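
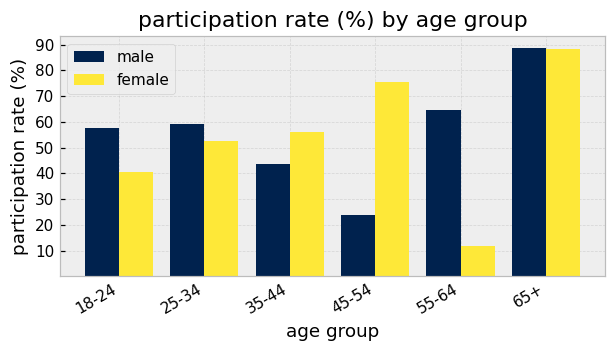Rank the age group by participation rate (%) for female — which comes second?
45-54

Top 3 for female: 65+ ≈ 90, 45-54 ≈ 80, 35-44 ≈ 60.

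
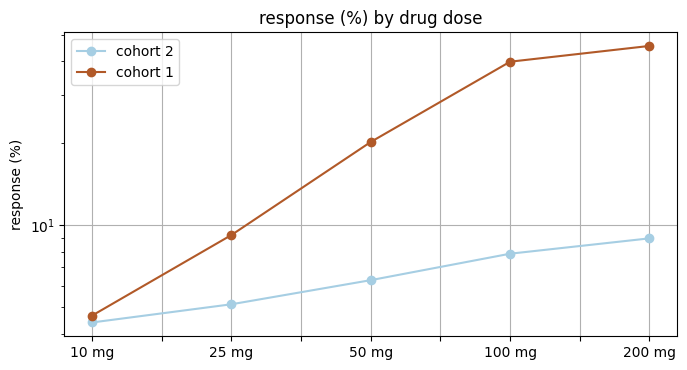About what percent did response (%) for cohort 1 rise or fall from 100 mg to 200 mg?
100 mg ≈ 40, 200 mg ≈ 45; (45 − 40) / 40 ≈ +12.5%.

≈ +12.5%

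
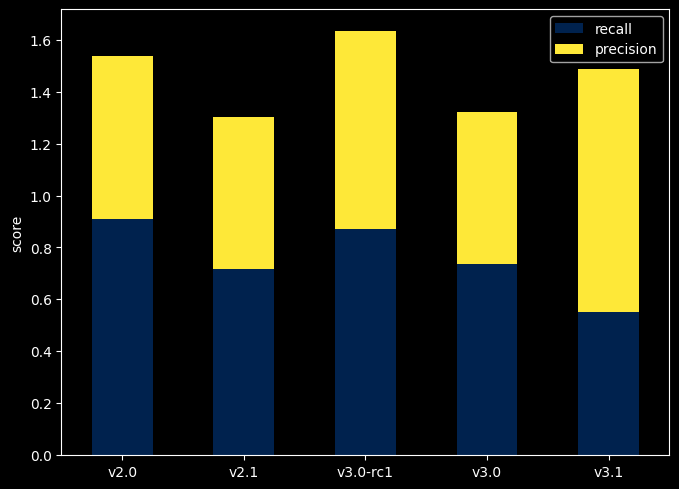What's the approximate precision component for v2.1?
≈ 0.6

precision top ≈ 1.4, bottom ≈ 0.8; segment ≈ 0.6.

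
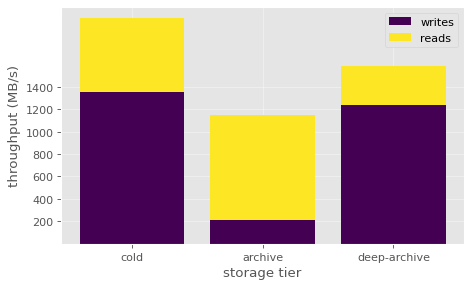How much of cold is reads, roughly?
reads top ≈ 2000, bottom ≈ 1400; segment ≈ 600.

≈ 600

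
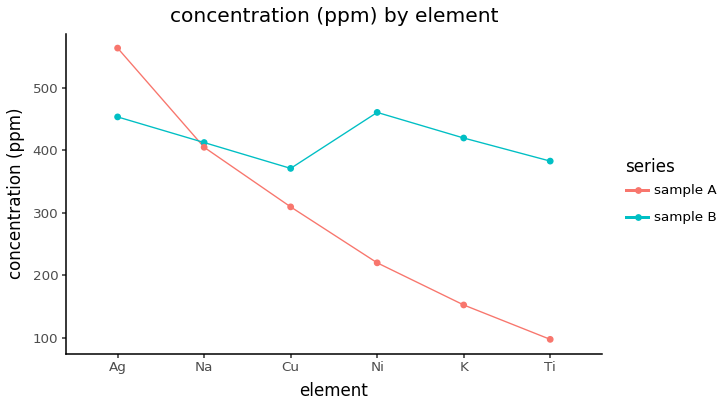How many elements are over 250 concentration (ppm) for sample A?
3

Above 250: Ag, Na, Cu.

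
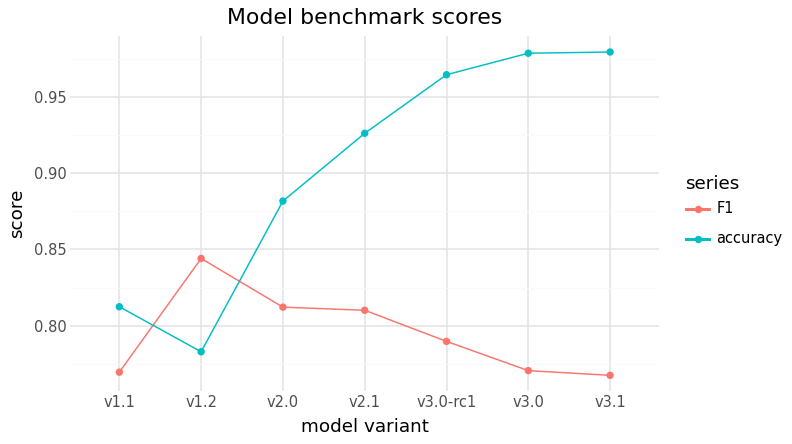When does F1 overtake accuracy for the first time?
v1.2

v1.1: F1 ≈ 0.76 vs accuracy ≈ 0.82 (not yet); v1.2: F1 ≈ 0.84 vs accuracy ≈ 0.78 (first crossover).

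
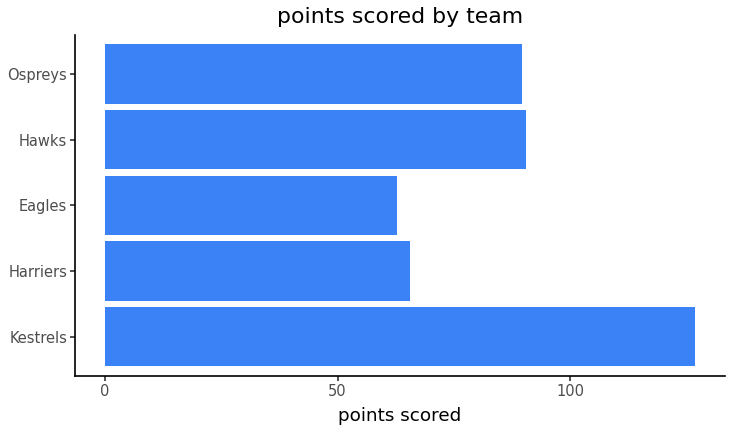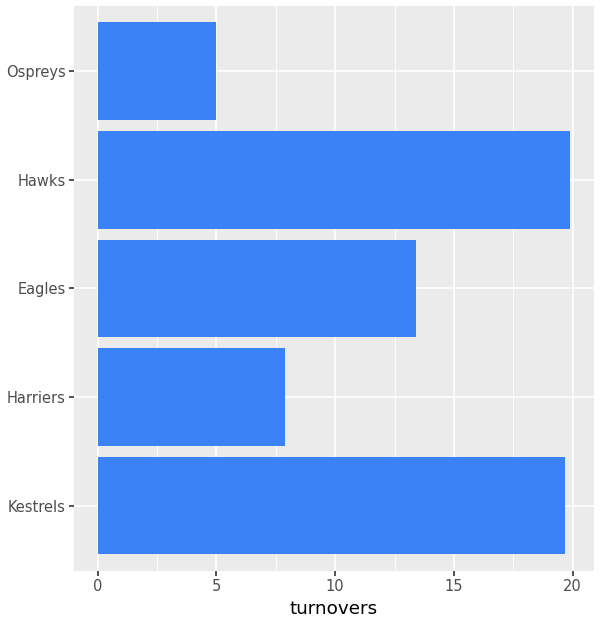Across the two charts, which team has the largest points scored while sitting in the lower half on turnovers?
Ospreys

Chart 2 median turnovers ≈ 14; below-median teams: Harriers, Ospreys. Among those, Ospreys has the highest points scored (≈ 80).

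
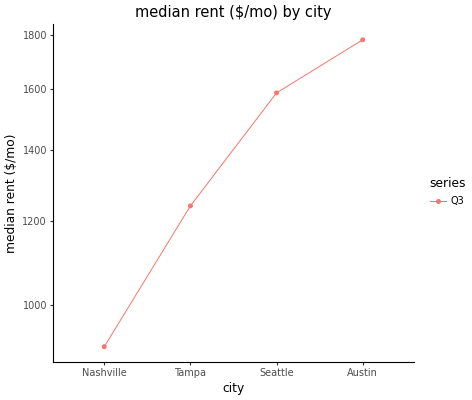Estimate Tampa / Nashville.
Tampa ≈ 1200, Nashville ≈ 900; 1200/900 ≈ 1.33.

≈ 1.33×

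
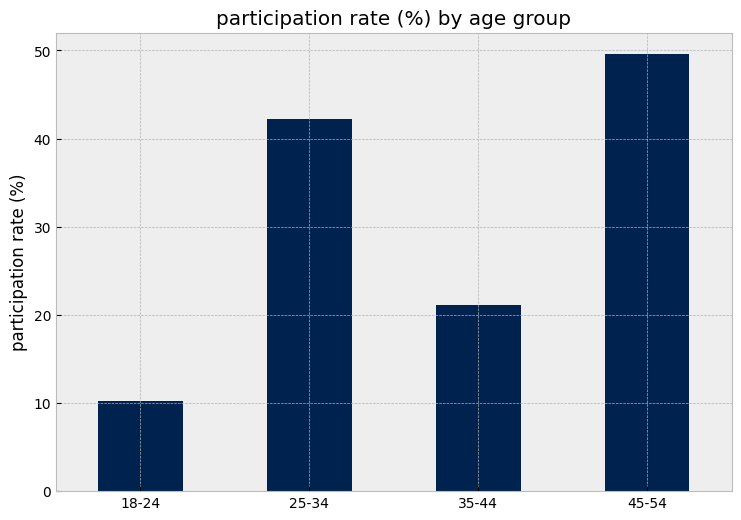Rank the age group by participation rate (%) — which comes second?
Top 3: 45-54 ≈ 50, 25-34 ≈ 40, 35-44 ≈ 20.

25-34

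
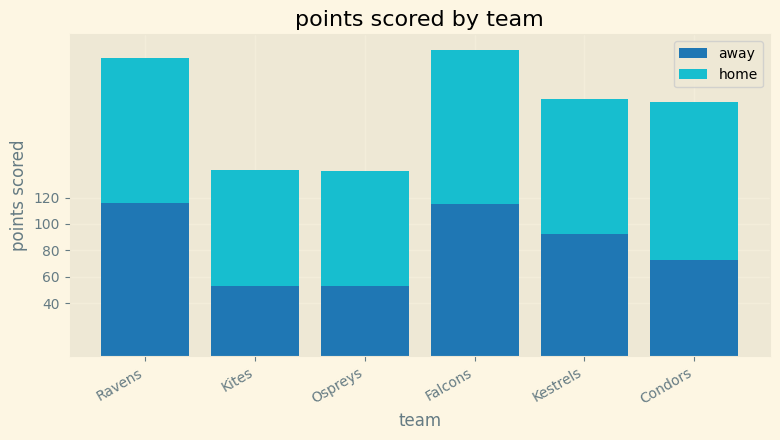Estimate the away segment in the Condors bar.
≈ 80

away top ≈ 80, bottom ≈ 0; segment ≈ 80.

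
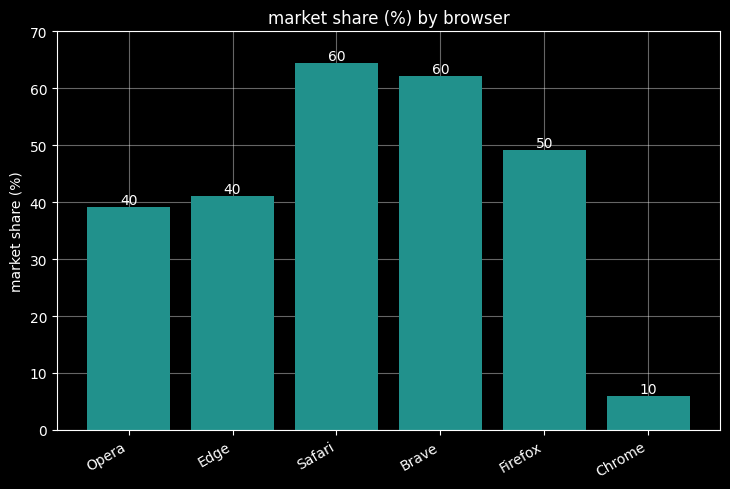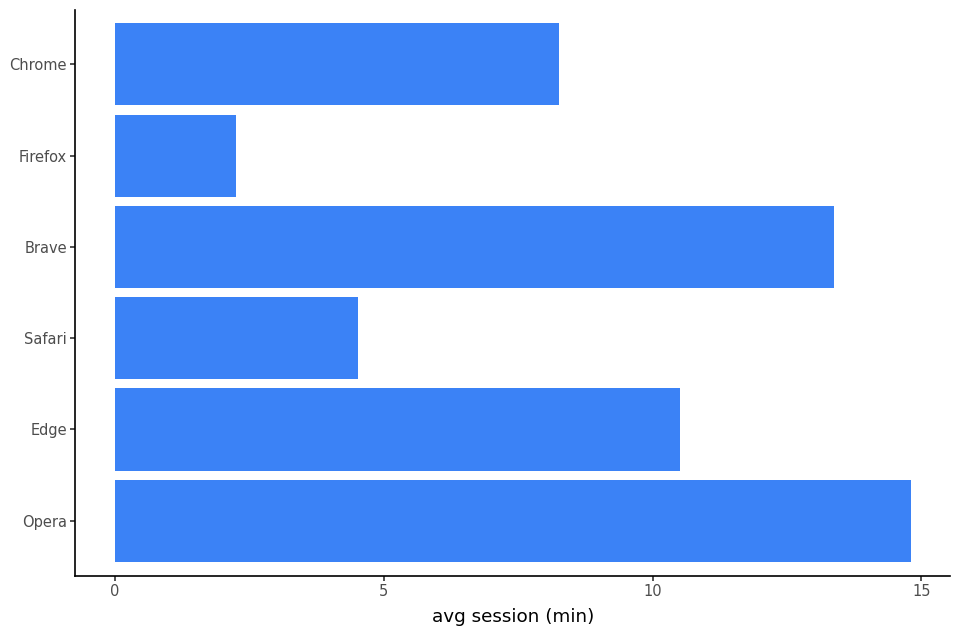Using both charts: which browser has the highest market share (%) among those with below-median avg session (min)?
Chart 2 median avg session (min) ≈ 10; below-median browsers: Safari, Firefox, Chrome. Among those, Safari has the highest market share (%) (≈ 60).

Safari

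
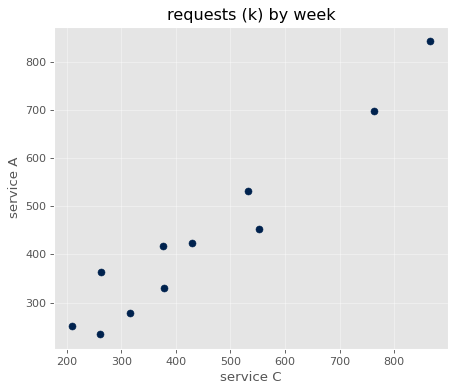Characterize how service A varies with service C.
positive, strong

Points are positively correlated; strong (|r| ≈ 1.0).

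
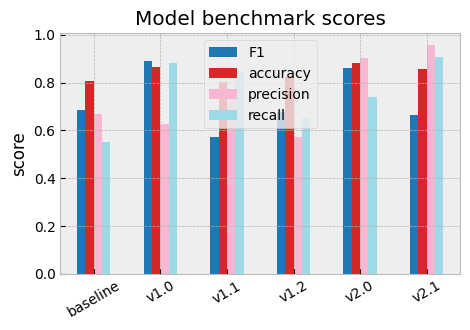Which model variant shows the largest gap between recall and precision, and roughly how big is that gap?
v1.0, ≈ 0.3

v1.0: recall ≈ 0.9, precision ≈ 0.6 → gap ≈ 0.3. Next-largest (v2.0) is only ≈ 0.2.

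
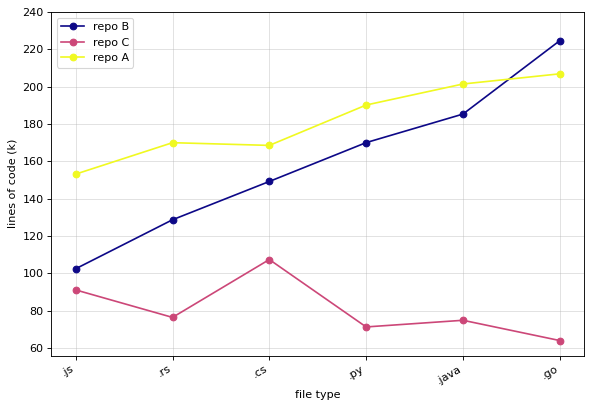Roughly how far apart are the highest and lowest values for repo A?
≈ 40

Max .go ≈ 200, min .js ≈ 160; range ≈ 40.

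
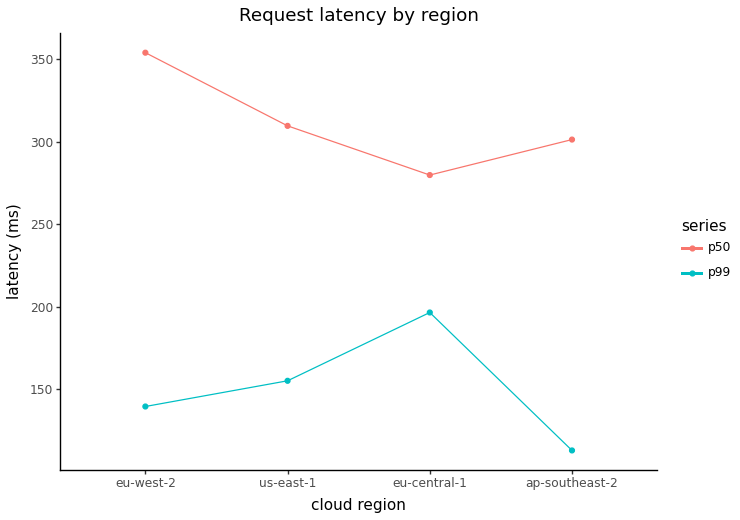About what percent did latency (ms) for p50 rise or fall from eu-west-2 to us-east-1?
eu-west-2 ≈ 350, us-east-1 ≈ 300; (300 − 350) / 350 ≈ -14.3%.

≈ -14.3%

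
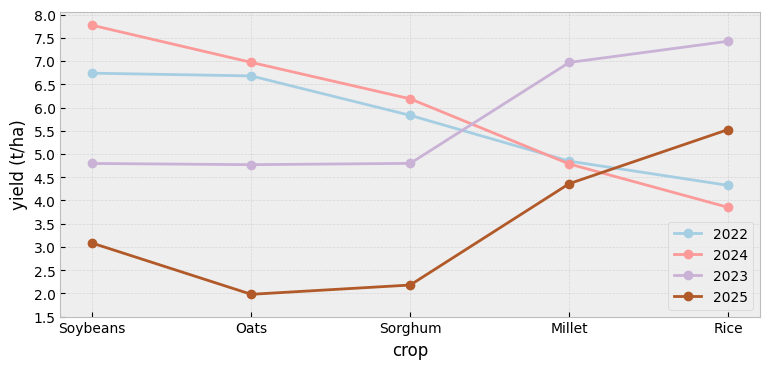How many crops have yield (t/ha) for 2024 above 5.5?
3

Above 5.5: Soybeans, Oats, Sorghum.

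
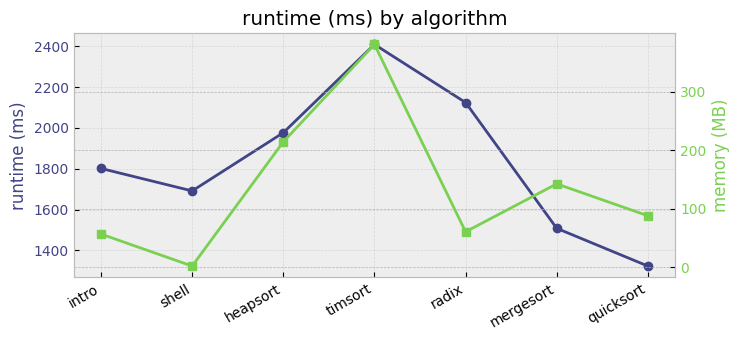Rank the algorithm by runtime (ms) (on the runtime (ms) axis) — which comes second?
radix

Top 3 (on the runtime (ms) axis): timsort ≈ 2400, radix ≈ 2100, heapsort ≈ 2000.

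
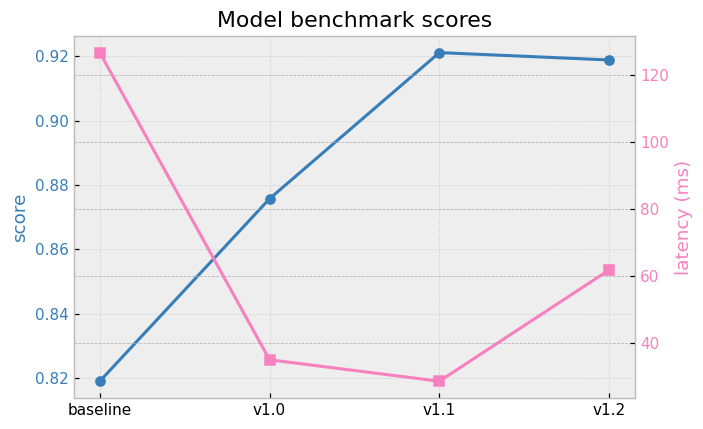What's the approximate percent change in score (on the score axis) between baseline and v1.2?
baseline ≈ 0.82, v1.2 ≈ 0.92; (0.92 − 0.82) / 0.82 ≈ +12.2%.

≈ +12.2%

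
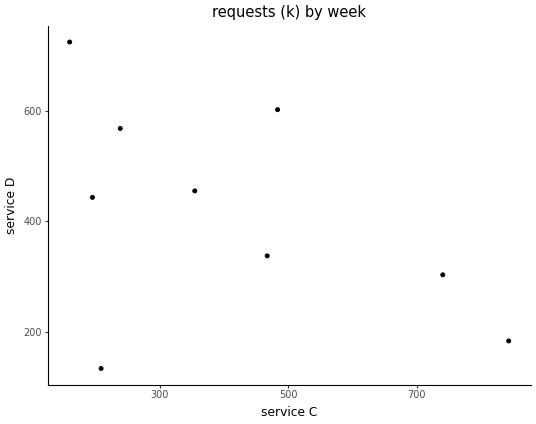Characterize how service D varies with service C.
Points are negatively correlated; moderate (|r| ≈ 0.5).

negative, moderate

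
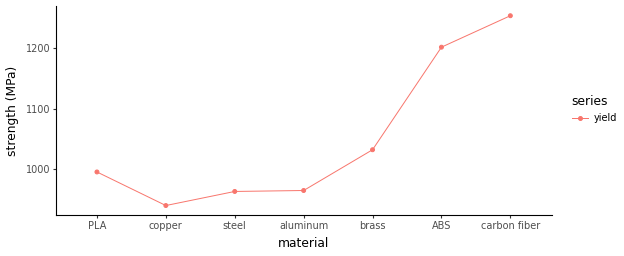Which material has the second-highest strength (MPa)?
ABS

Top 3: carbon fiber ≈ 1250, ABS ≈ 1200, brass ≈ 1050.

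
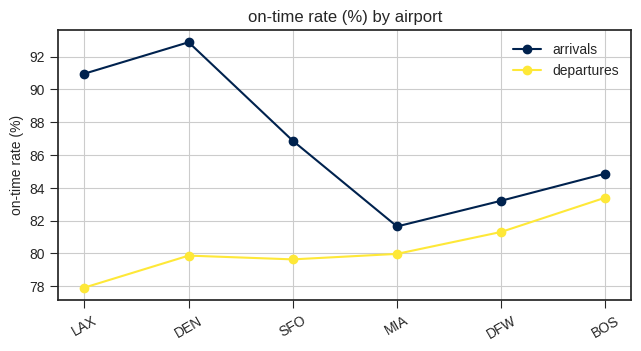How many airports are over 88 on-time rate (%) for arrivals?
2

Above 88: LAX, DEN.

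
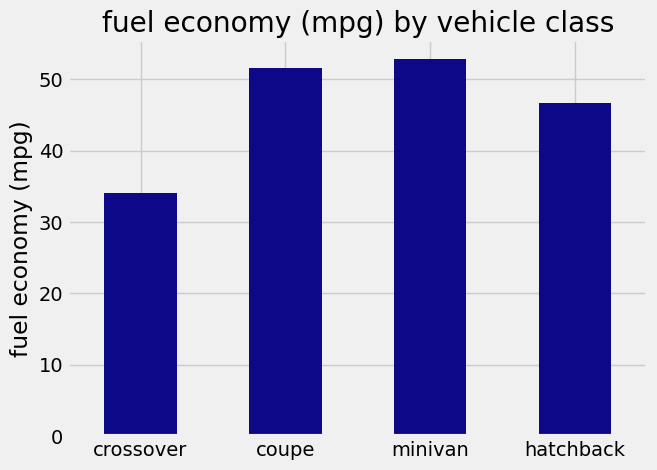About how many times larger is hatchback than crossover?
hatchback ≈ 45, crossover ≈ 35; 45/35 ≈ 1.29.

≈ 1.29×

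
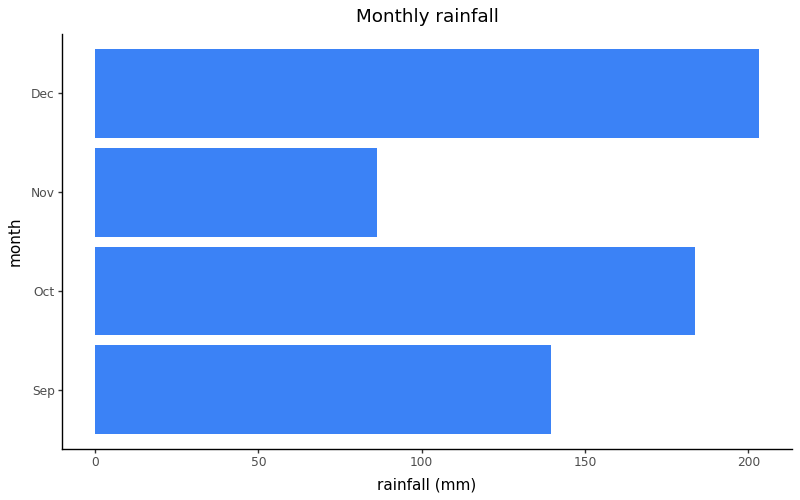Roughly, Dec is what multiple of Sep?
Dec ≈ 200, Sep ≈ 140; 200/140 ≈ 1.43.

≈ 1.43×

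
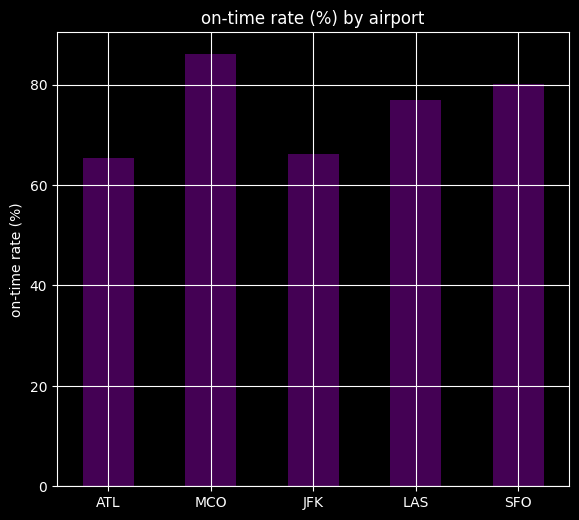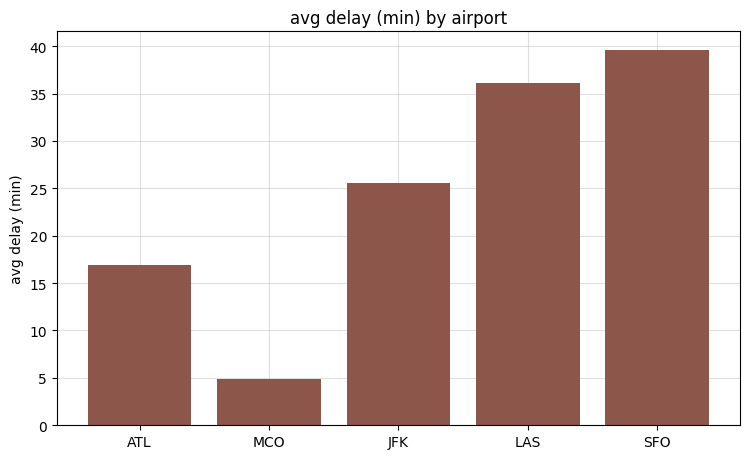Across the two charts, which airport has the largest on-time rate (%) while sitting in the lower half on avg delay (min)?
Chart 2 median avg delay (min) ≈ 25; below-median airports: ATL, MCO. Among those, MCO has the highest on-time rate (%) (≈ 90).

MCO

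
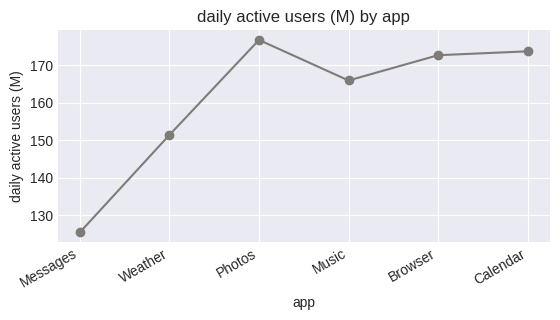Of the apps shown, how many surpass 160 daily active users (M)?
Above 160: Photos, Music, Browser, Calendar.

4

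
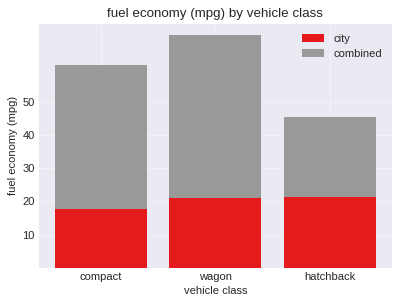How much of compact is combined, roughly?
≈ 40

combined top ≈ 60, bottom ≈ 20; segment ≈ 40.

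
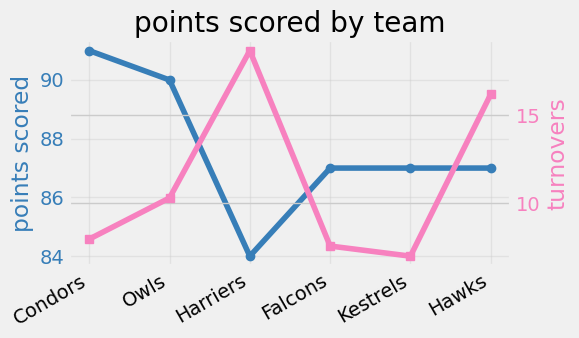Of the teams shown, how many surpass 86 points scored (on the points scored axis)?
5

Above 86: Condors, Owls, Falcons, Kestrels, Hawks.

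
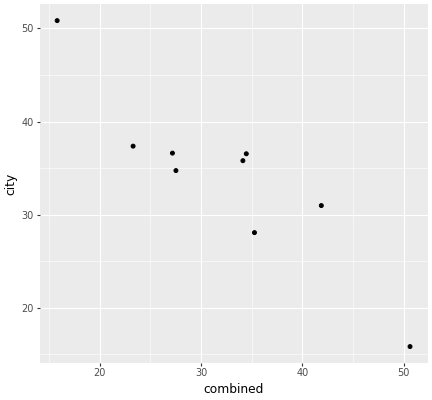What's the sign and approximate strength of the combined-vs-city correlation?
Points are negatively correlated; strong (|r| ≈ 0.9).

negative, strong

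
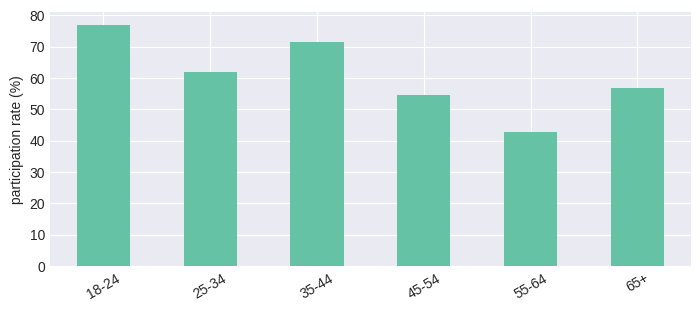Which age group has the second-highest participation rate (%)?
35-44

Top 3: 18-24 ≈ 80, 35-44 ≈ 70, 25-34 ≈ 60.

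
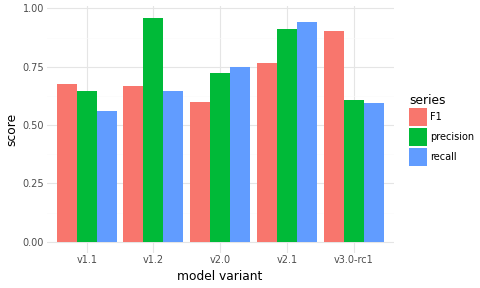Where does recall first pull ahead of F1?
v2.0

v1.2: recall ≈ 0.6 vs F1 ≈ 0.7 (not yet); v2.0: recall ≈ 0.7 vs F1 ≈ 0.6 (first crossover).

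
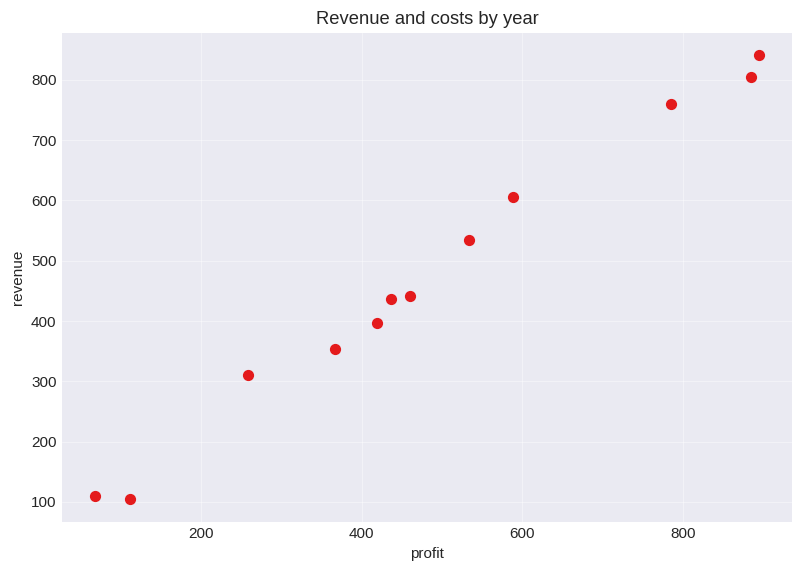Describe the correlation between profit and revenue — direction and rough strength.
Points are positively correlated; strong (|r| ≈ 1.0).

positive, strong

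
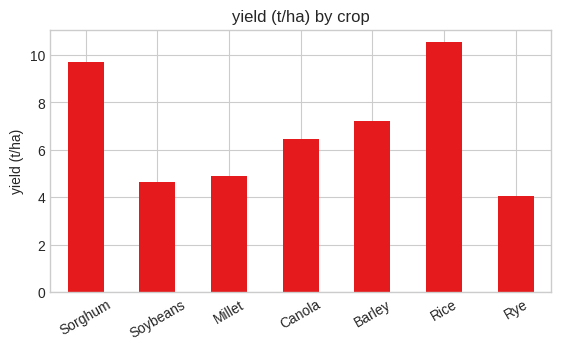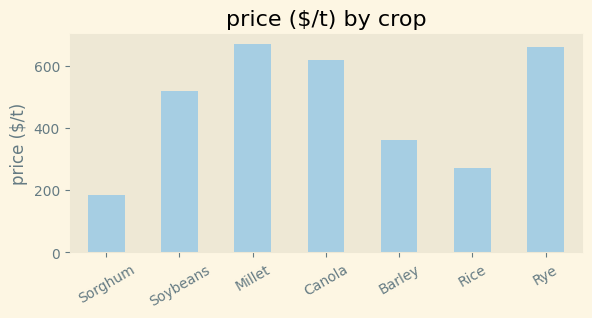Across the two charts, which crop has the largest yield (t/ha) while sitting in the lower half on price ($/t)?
Chart 2 median price ($/t) ≈ 500; below-median crops: Sorghum, Barley, Rice. Among those, Rice has the highest yield (t/ha) (≈ 11).

Rice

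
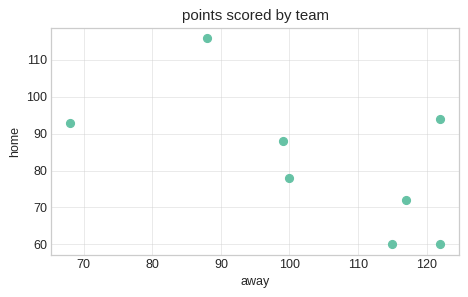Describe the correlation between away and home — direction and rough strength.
Points are negatively correlated; moderate (|r| ≈ 0.6).

negative, moderate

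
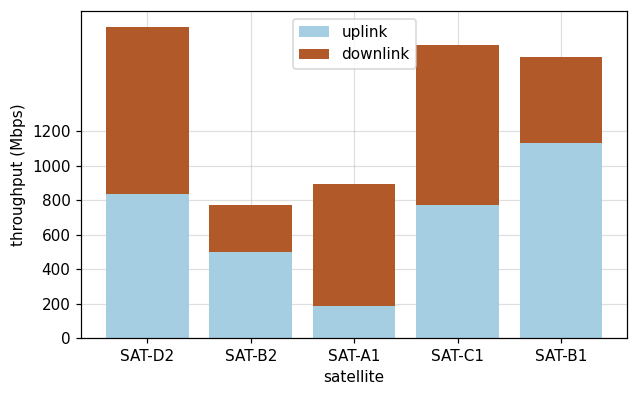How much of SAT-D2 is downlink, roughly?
≈ 1000

downlink top ≈ 1800, bottom ≈ 800; segment ≈ 1000.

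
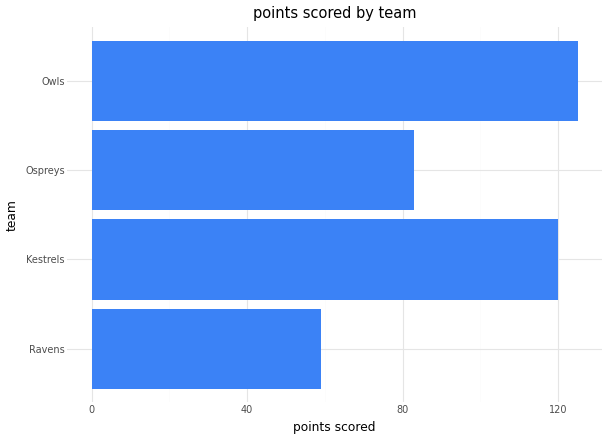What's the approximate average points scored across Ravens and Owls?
≈ 90

(60 + 120) / 2 ≈ 90.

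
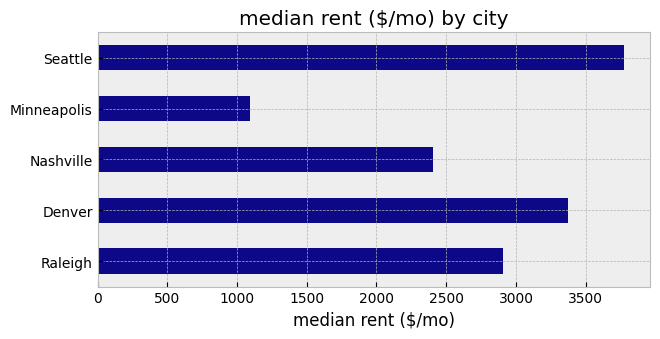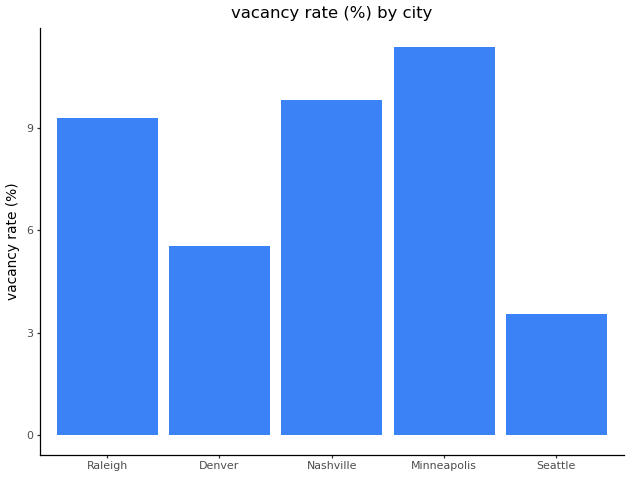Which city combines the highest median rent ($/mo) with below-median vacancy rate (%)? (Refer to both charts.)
Seattle

Chart 2 median vacancy rate (%) ≈ 10; below-median cities: Denver, Seattle. Among those, Seattle has the highest median rent ($/mo) (≈ 4000).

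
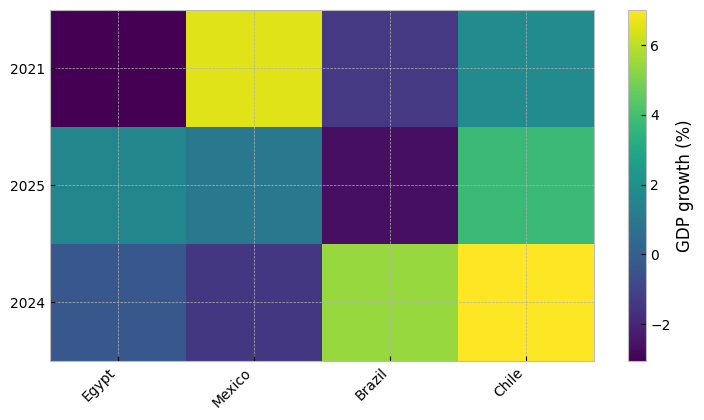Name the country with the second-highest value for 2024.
Brazil

Top 3 for 2024: Chile ≈ 7, Brazil ≈ 5, Egypt ≈ 0.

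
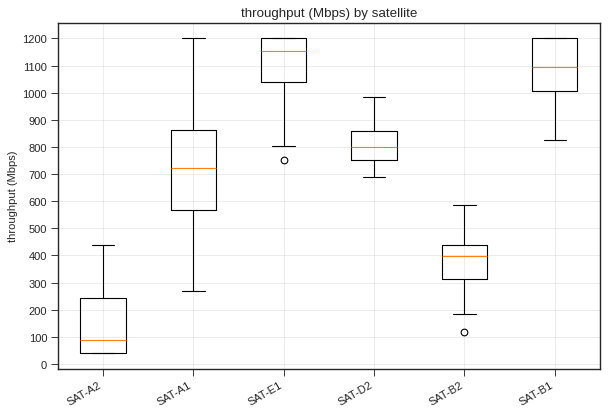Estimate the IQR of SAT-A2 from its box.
≈ 200

Q3 ≈ 200, Q1 ≈ 0; IQR ≈ 200.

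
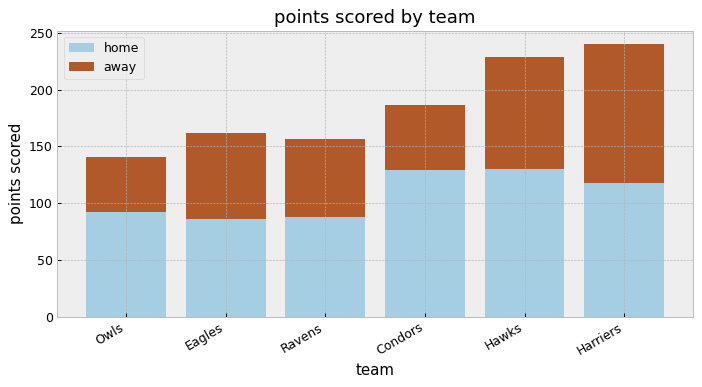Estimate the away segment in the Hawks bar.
away top ≈ 220, bottom ≈ 120; segment ≈ 100.

≈ 100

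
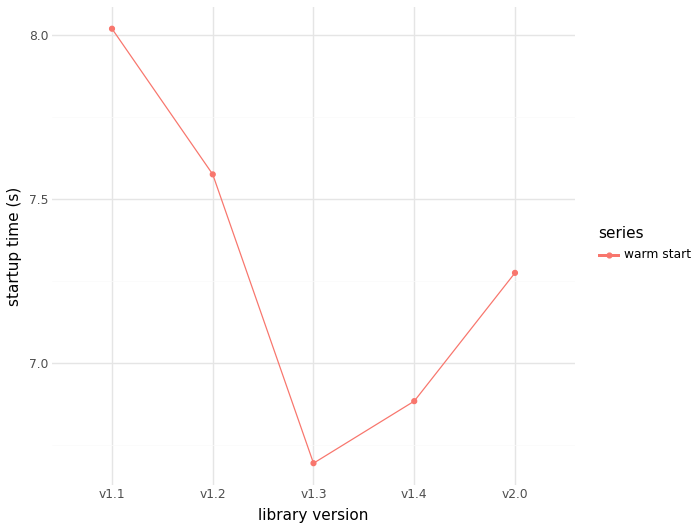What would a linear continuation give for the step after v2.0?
Last three: 6.6, 6.8, 7.2 → slope ≈ 0.3/step → next ≈ 7.5.

≈ 7.5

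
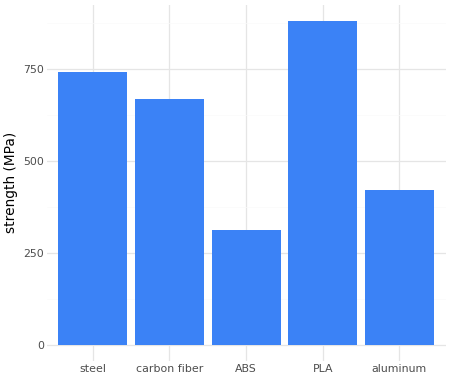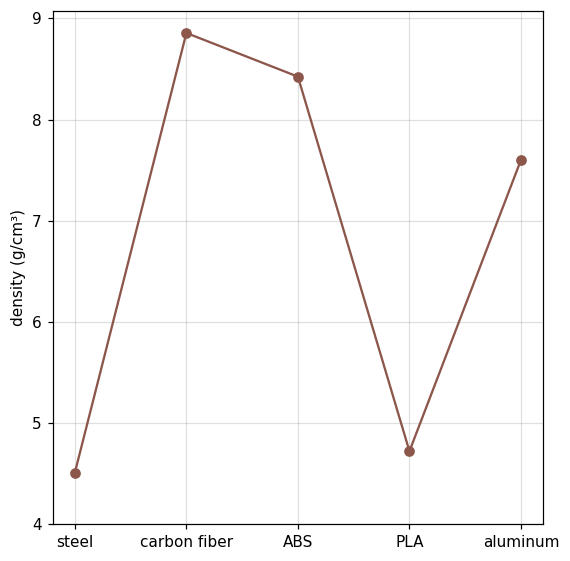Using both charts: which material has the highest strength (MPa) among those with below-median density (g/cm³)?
PLA

Chart 2 median density (g/cm³) ≈ 8; below-median materials: steel, PLA. Among those, PLA has the highest strength (MPa) (≈ 900).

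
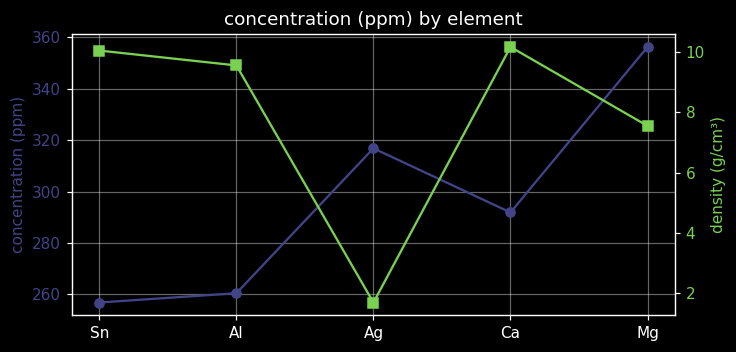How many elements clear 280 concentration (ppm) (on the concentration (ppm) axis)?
3

Above 280: Ag, Ca, Mg.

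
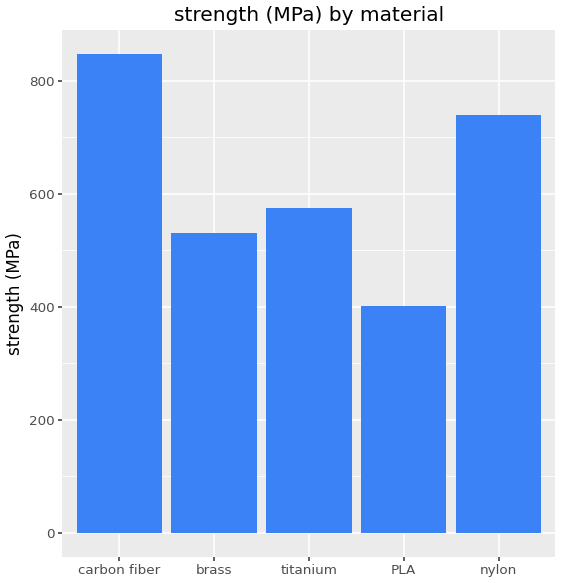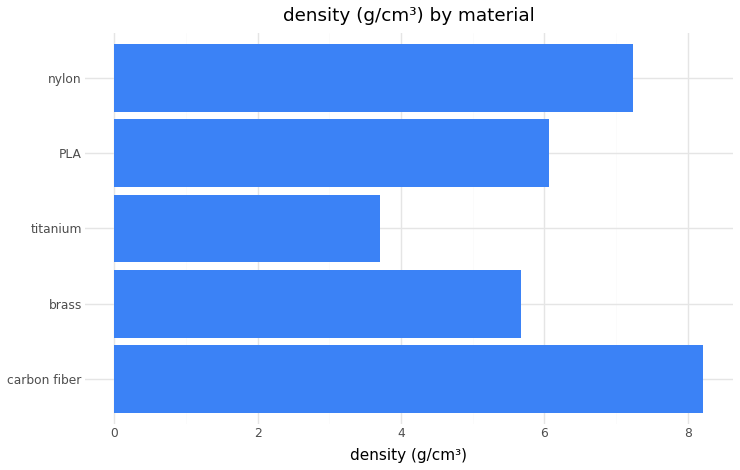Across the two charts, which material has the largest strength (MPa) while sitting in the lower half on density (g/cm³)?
titanium

Chart 2 median density (g/cm³) ≈ 6; below-median materials: brass, titanium. Among those, titanium has the highest strength (MPa) (≈ 600).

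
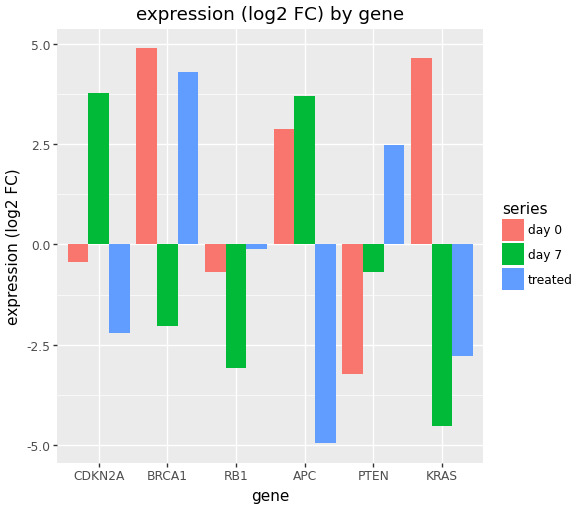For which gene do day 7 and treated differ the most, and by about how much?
APC, ≈ 9 log2 FC

APC: day 7 ≈ 4, treated ≈ -5 → gap ≈ 9. Next-largest (BRCA1) is only ≈ 6.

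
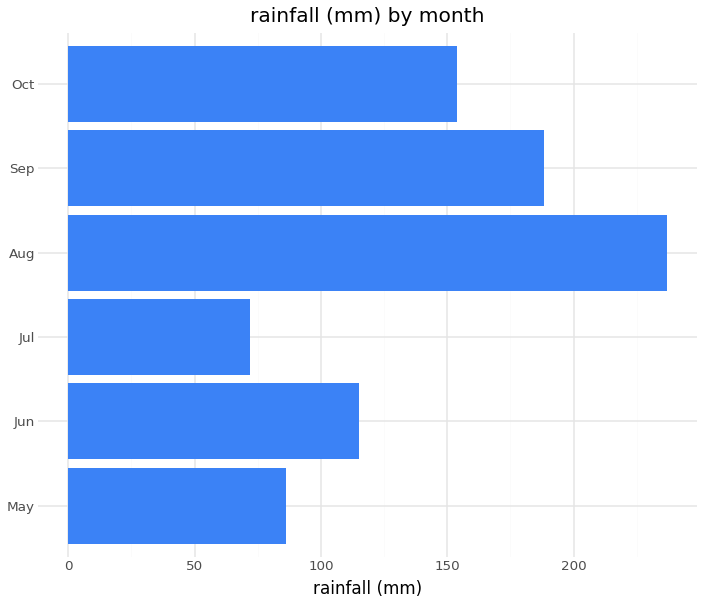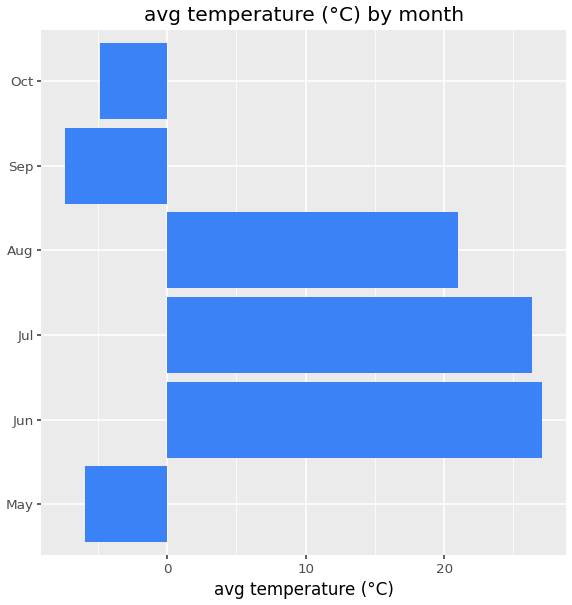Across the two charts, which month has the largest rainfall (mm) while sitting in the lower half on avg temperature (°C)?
Chart 2 median avg temperature (°C) ≈ 10; below-median months: May, Sep, Oct. Among those, Sep has the highest rainfall (mm) (≈ 200).

Sep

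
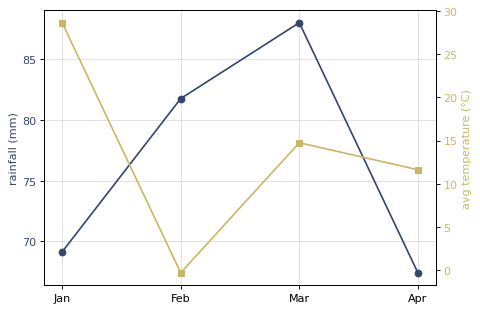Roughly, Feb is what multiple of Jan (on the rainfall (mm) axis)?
≈ 1.17×

Feb ≈ 82, Jan ≈ 70; 82/70 ≈ 1.17.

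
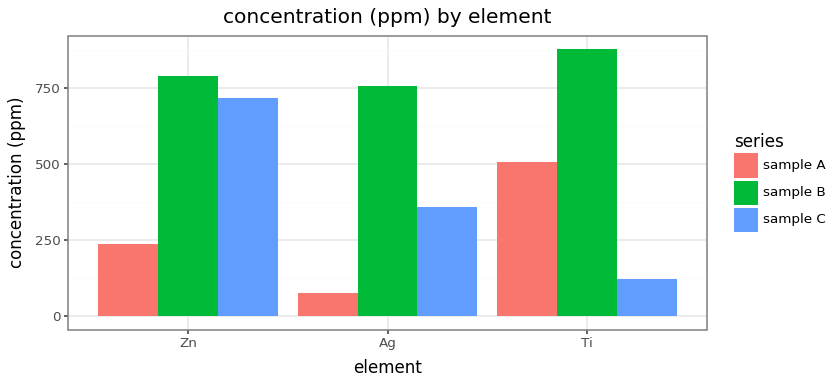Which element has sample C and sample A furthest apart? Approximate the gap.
Zn: sample C ≈ 700, sample A ≈ 200 → gap ≈ 500. Next-largest (Ti) is only ≈ 400.

Zn, ≈ 500 ppm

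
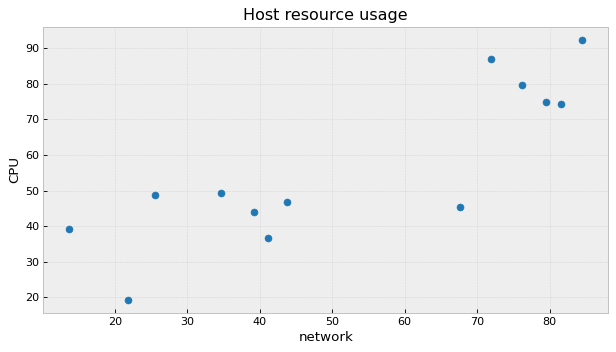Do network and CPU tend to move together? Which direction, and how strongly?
positive, strong

Points are positively correlated; strong (|r| ≈ 0.9).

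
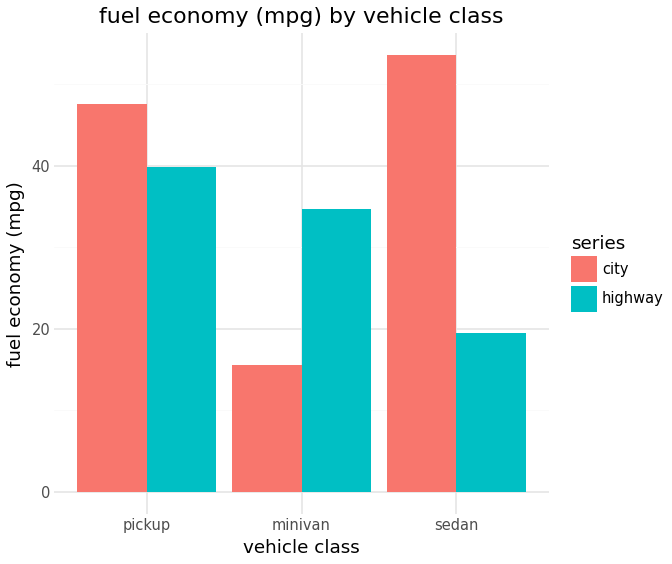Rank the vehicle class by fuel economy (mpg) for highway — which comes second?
minivan

Top 3 for highway: pickup ≈ 40, minivan ≈ 35, sedan ≈ 20.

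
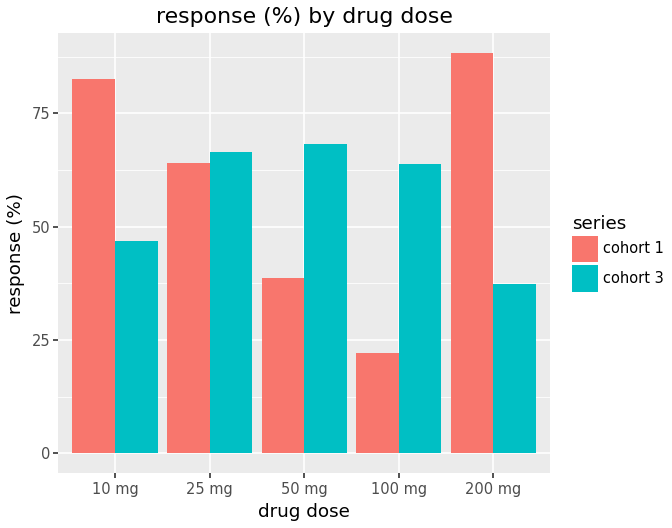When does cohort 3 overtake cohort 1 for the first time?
25 mg

10 mg: cohort 3 ≈ 50 vs cohort 1 ≈ 80 (not yet); 25 mg: cohort 3 ≈ 70 vs cohort 1 ≈ 60 (first crossover).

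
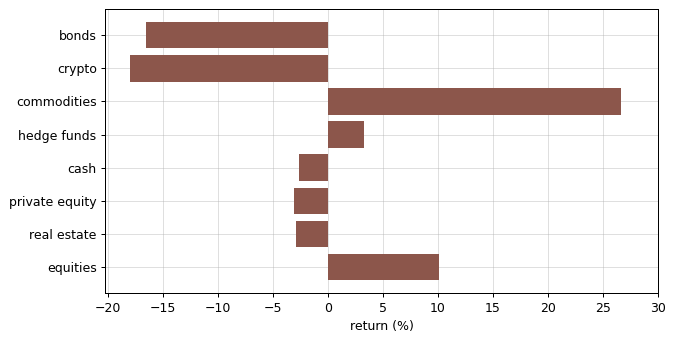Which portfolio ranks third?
Top 4: commodities ≈ 25, equities ≈ 10, hedge funds ≈ 5, cash ≈ -5.

hedge funds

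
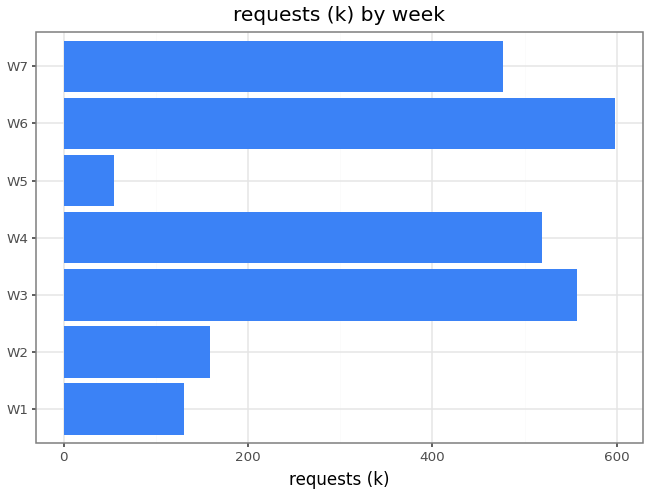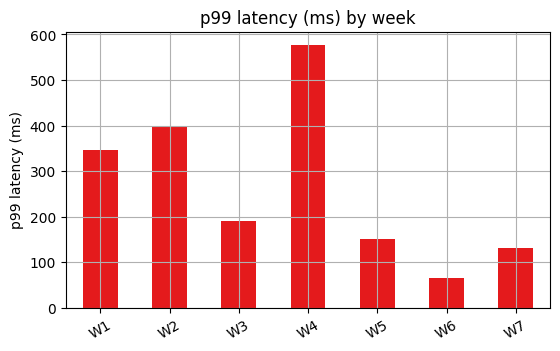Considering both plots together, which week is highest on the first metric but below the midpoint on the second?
W6

Chart 2 median p99 latency (ms) ≈ 200; below-median weeks: W5, W6, W7. Among those, W6 has the highest requests (k) (≈ 600).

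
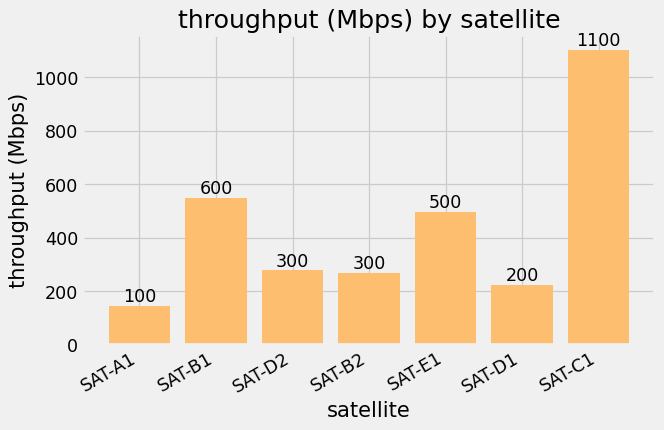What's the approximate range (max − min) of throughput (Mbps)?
Max SAT-C1 ≈ 1100, min SAT-A1 ≈ 100; range ≈ 1000.

≈ 1000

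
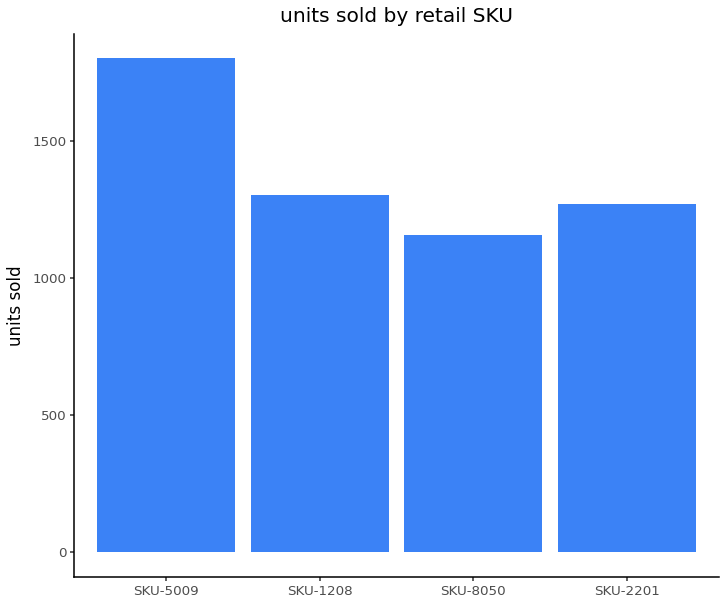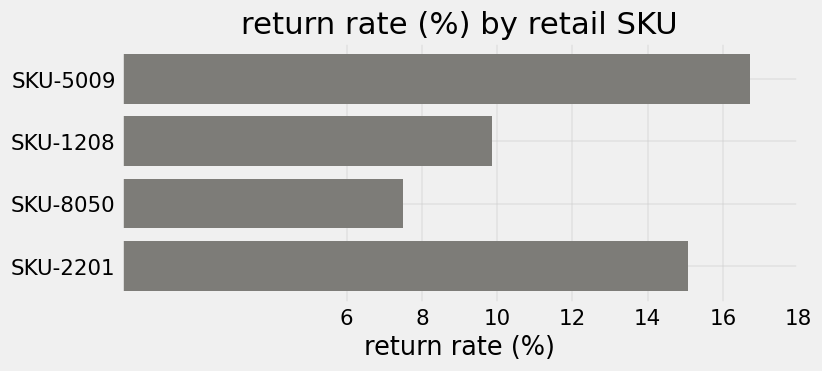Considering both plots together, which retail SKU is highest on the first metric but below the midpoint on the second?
Chart 2 median return rate (%) ≈ 12; below-median retail SKUs: SKU-1208, SKU-8050. Among those, SKU-1208 has the highest units sold (≈ 1400).

SKU-1208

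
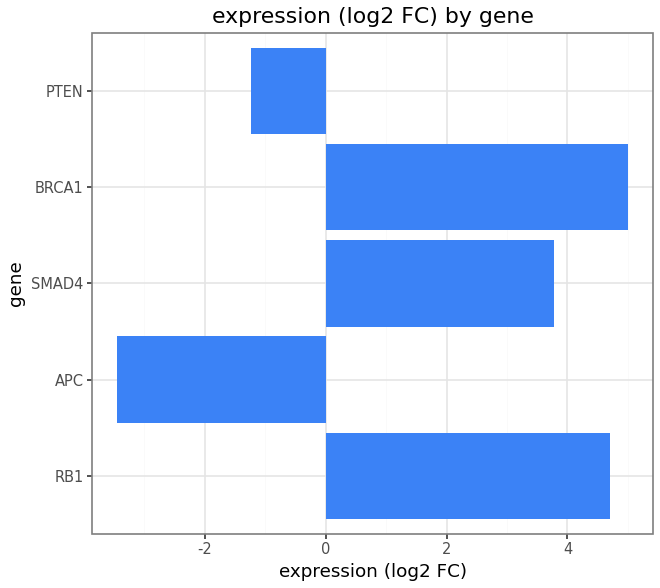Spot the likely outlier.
APC ≈ -3; the rest sit between ≈ -1 and ≈ 5.

APC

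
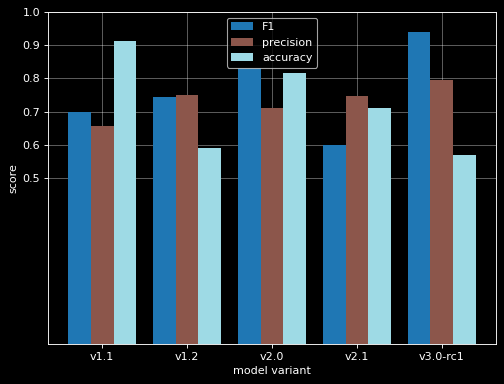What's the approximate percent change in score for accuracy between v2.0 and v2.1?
≈ -12.5%

v2.0 ≈ 0.8, v2.1 ≈ 0.7; (0.7 − 0.8) / 0.8 ≈ -12.5%.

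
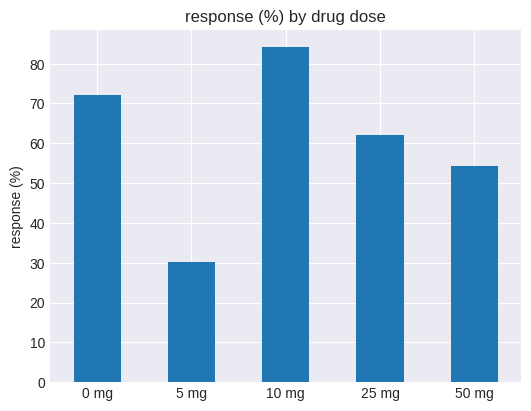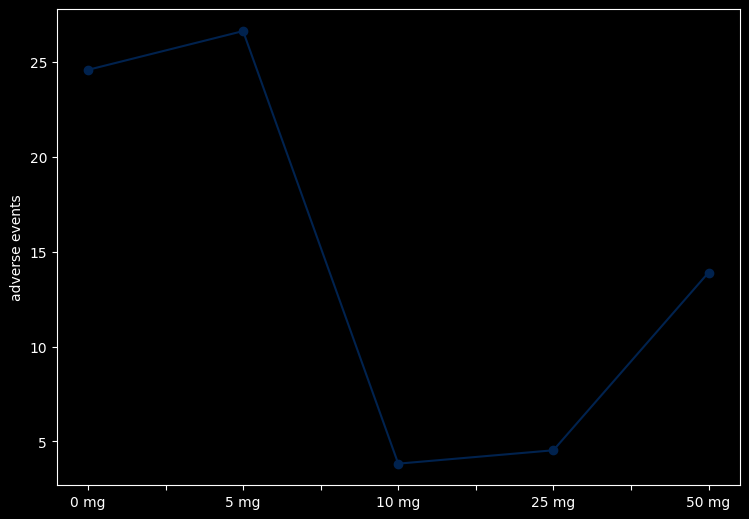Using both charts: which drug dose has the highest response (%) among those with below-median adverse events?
10 mg

Chart 2 median adverse events ≈ 15; below-median drug doses: 10 mg, 25 mg. Among those, 10 mg has the highest response (%) (≈ 80).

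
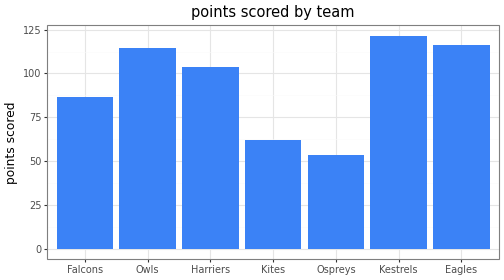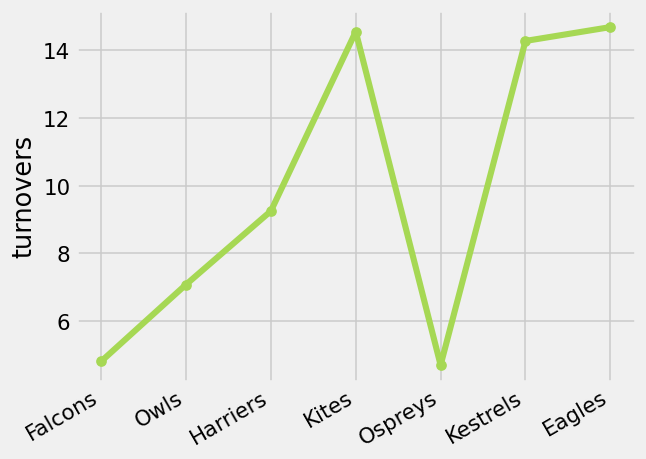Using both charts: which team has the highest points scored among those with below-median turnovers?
Chart 2 median turnovers ≈ 10; below-median teams: Falcons, Owls, Ospreys. Among those, Owls has the highest points scored (≈ 120).

Owls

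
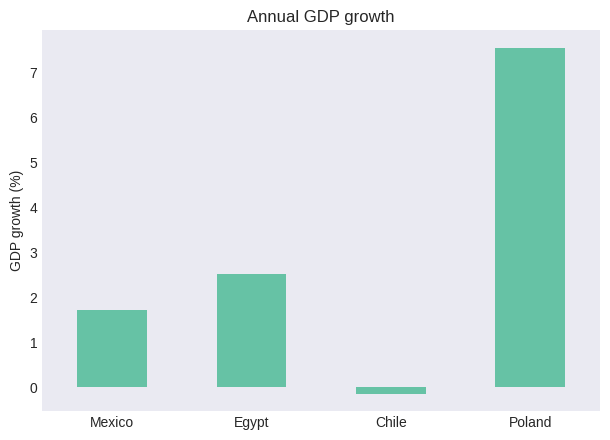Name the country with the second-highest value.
Top 3: Poland ≈ 8, Egypt ≈ 3, Mexico ≈ 2.

Egypt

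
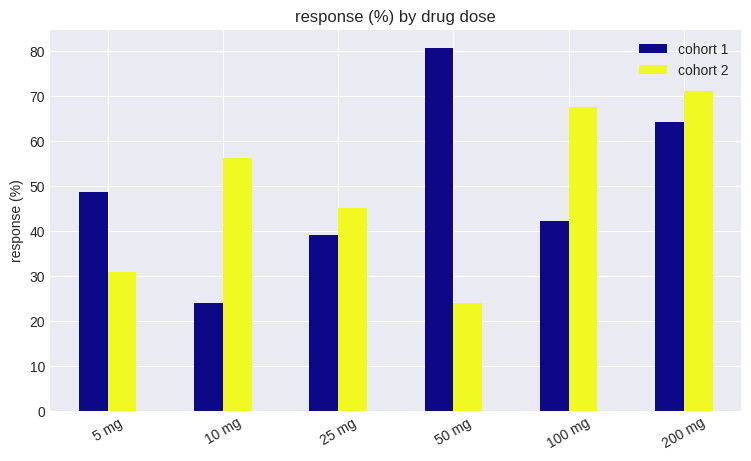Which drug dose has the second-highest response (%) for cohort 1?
Top 3 for cohort 1: 50 mg ≈ 80, 200 mg ≈ 60, 5 mg ≈ 50.

200 mg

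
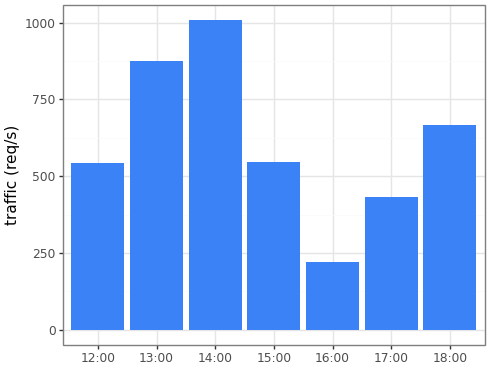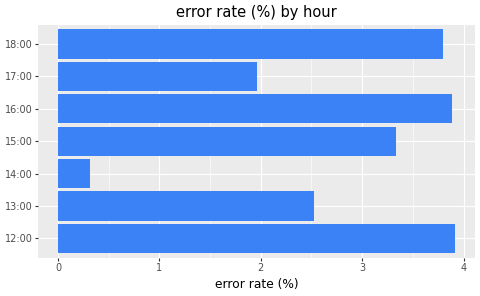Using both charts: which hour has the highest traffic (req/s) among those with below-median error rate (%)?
14:00

Chart 2 median error rate (%) ≈ 3.5; below-median hours: 13:00, 14:00, 17:00. Among those, 14:00 has the highest traffic (req/s) (≈ 1000).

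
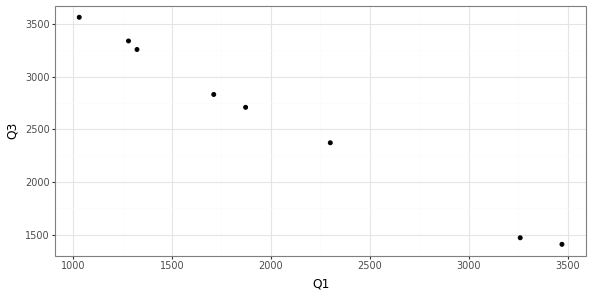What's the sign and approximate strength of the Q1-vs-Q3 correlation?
negative, strong

Points are negatively correlated; strong (|r| ≈ 1.0).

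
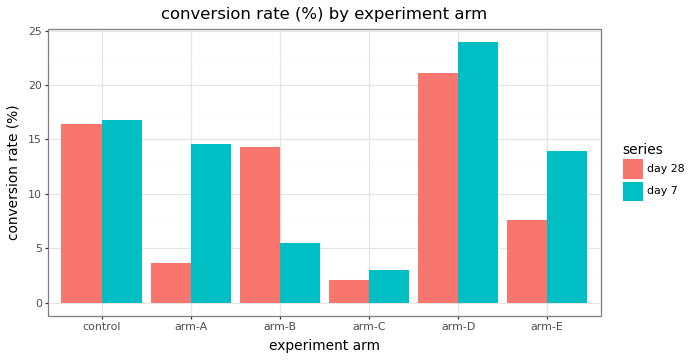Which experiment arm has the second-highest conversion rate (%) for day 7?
control

Top 3 for day 7: arm-D ≈ 24, control ≈ 16, arm-A ≈ 14.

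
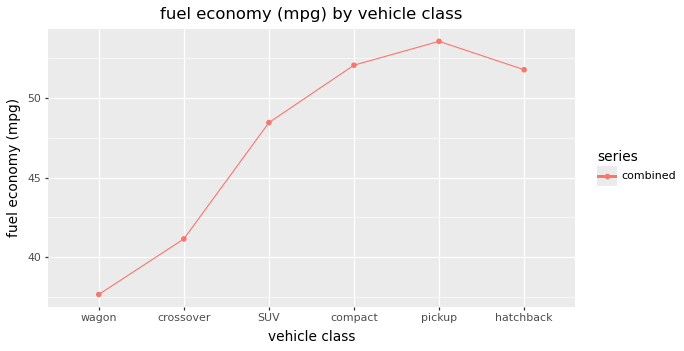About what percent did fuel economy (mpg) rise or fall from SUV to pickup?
≈ +12.5%

SUV ≈ 48, pickup ≈ 54; (54 − 48) / 48 ≈ +12.5%.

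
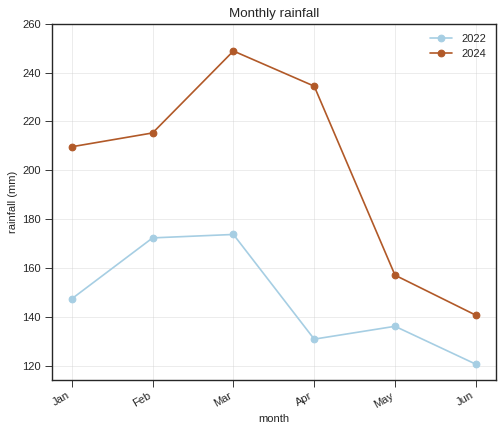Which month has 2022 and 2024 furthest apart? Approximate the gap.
Apr, ≈ 100 mm

Apr: 2022 ≈ 140, 2024 ≈ 240 → gap ≈ 100. Next-largest (Mar) is only ≈ 60.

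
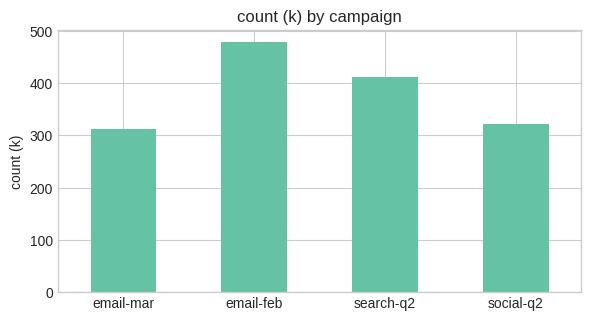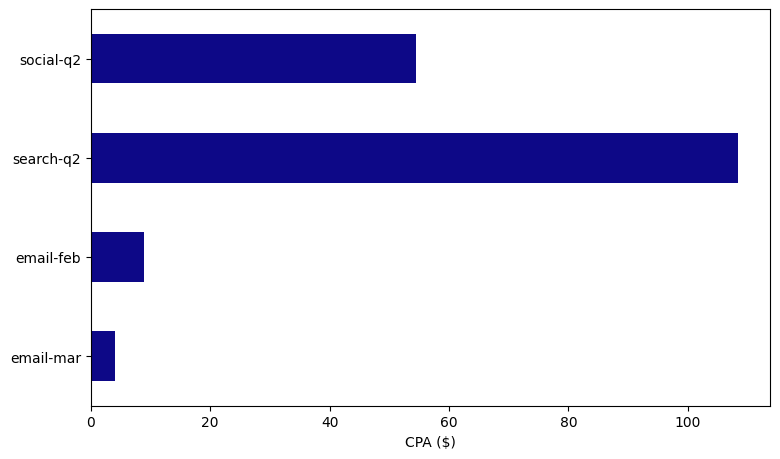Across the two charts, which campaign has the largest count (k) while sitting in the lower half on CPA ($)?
Chart 2 median CPA ($) ≈ 30; below-median campaigns: email-mar, email-feb. Among those, email-feb has the highest count (k) (≈ 500).

email-feb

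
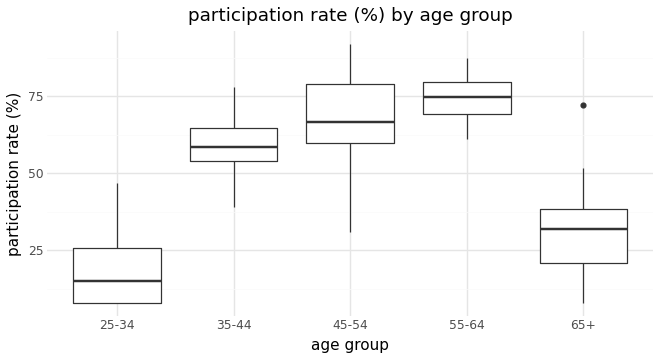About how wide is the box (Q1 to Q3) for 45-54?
Q3 ≈ 80, Q1 ≈ 60; IQR ≈ 20.

≈ 20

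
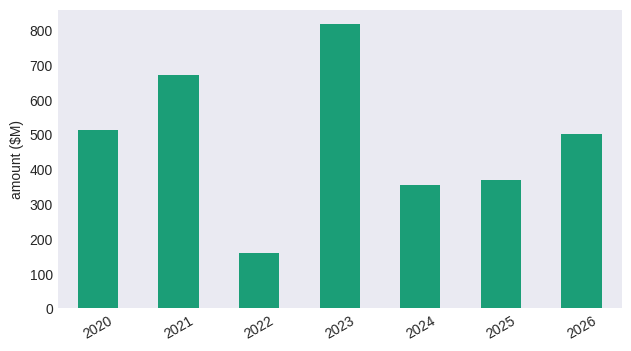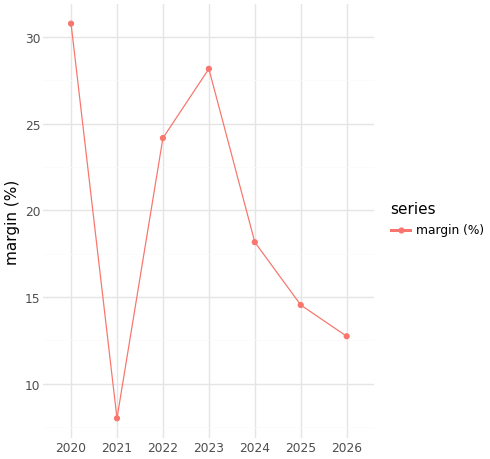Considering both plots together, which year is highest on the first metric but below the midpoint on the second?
Chart 2 median margin (%) ≈ 20; below-median years: 2021, 2025, 2026. Among those, 2021 has the highest amount ($M) (≈ 700).

2021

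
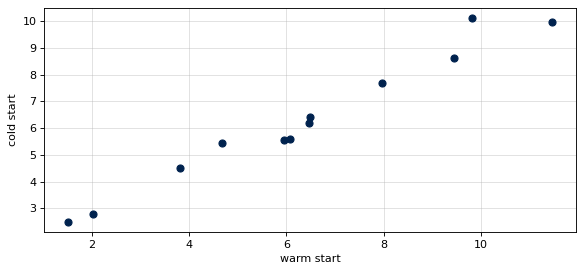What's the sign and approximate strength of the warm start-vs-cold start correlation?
Points are positively correlated; strong (|r| ≈ 1.0).

positive, strong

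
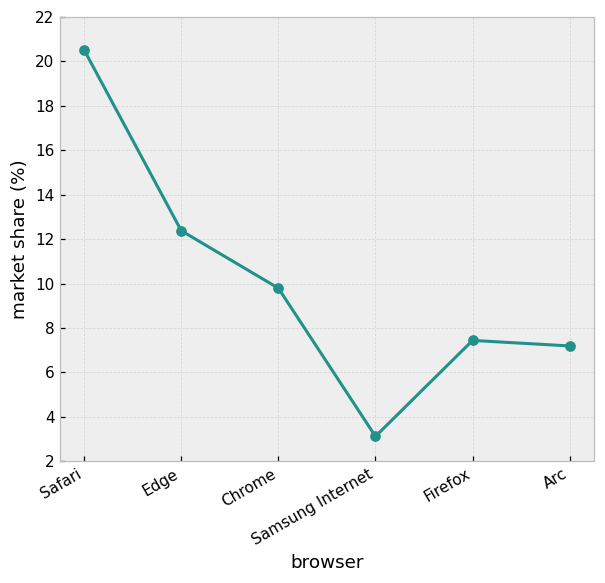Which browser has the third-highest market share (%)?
Top 4: Safari ≈ 20, Edge ≈ 12, Chrome ≈ 10, Firefox ≈ 8.

Chrome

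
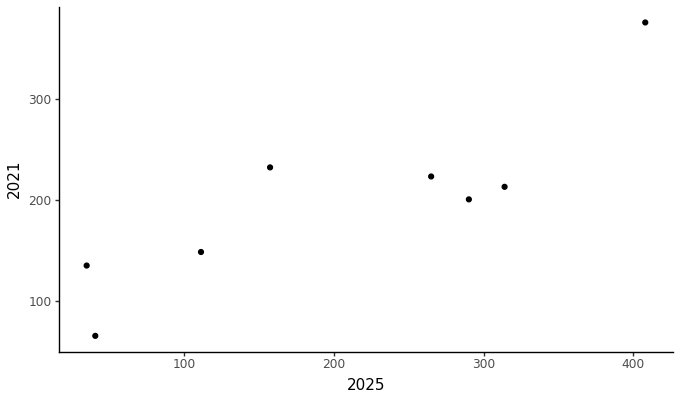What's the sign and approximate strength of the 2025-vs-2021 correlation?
Points are positively correlated; strong (|r| ≈ 0.9).

positive, strong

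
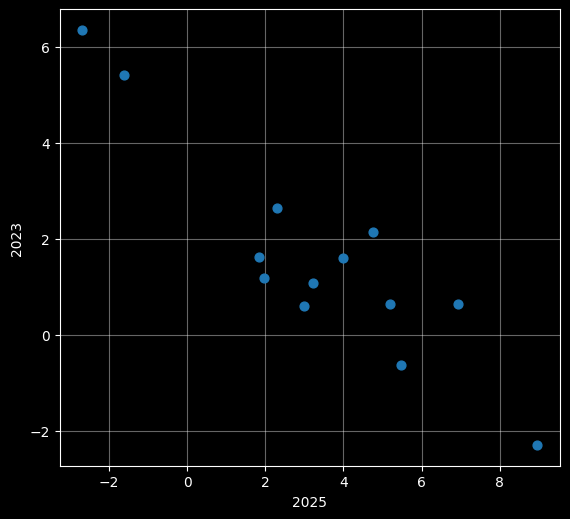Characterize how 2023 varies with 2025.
negative, strong

Points are negatively correlated; strong (|r| ≈ 0.9).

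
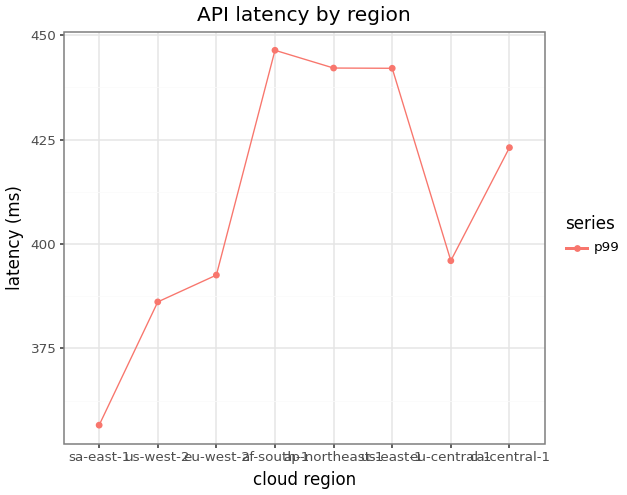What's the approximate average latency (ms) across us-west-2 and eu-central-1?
≈ 395

(390 + 400) / 2 ≈ 395.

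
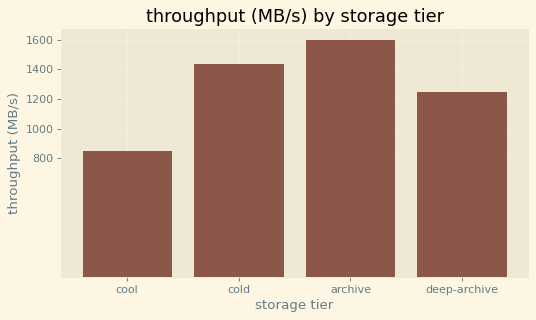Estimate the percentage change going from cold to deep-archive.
≈ -14.3%

cold ≈ 1400, deep-archive ≈ 1200; (1200 − 1400) / 1400 ≈ -14.3%.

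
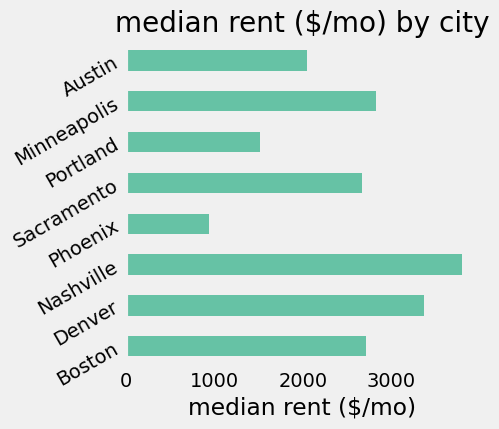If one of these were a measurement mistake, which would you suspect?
Phoenix ≈ 1000; the rest sit between ≈ 1500 and ≈ 4000.

Phoenix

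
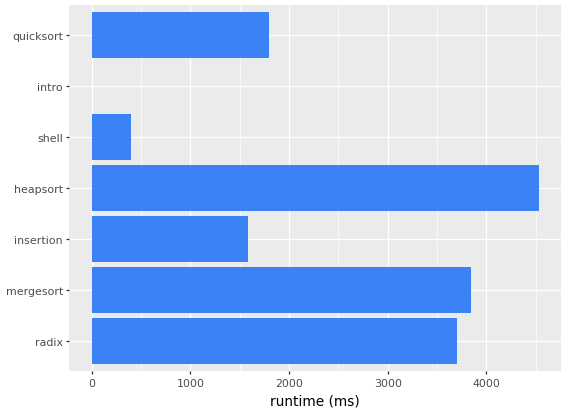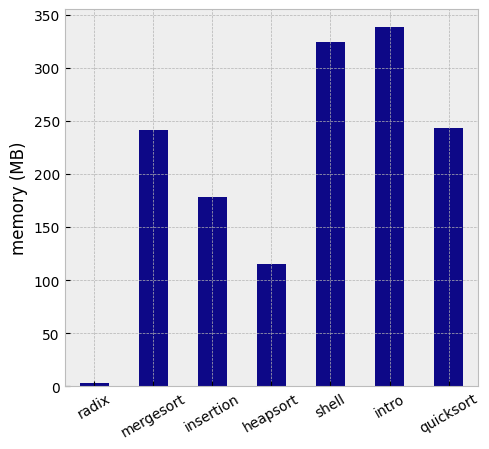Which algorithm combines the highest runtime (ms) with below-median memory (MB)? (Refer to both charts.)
Chart 2 median memory (MB) ≈ 250; below-median algorithms: radix, insertion, heapsort. Among those, heapsort has the highest runtime (ms) (≈ 4500).

heapsort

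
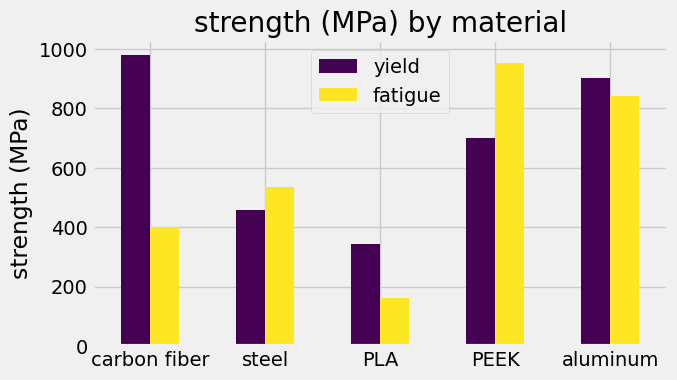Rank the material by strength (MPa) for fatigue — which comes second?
aluminum

Top 3 for fatigue: PEEK ≈ 1000, aluminum ≈ 800, steel ≈ 500.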